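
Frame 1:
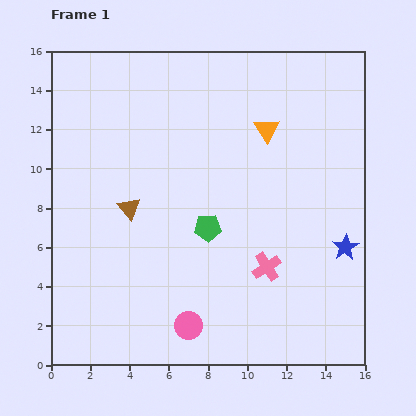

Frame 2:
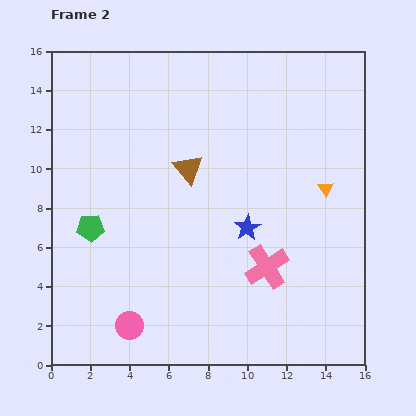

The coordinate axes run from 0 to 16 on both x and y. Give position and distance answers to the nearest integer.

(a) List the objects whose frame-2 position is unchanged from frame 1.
the pink cross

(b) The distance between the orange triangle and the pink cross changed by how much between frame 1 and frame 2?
-2

Distance in frame 1: 7. Distance in frame 2: 5.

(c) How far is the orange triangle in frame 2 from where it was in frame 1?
4

The orange triangle moved from (11, 12) to (14, 9), a distance of √(3² + 3²) ≈ 4.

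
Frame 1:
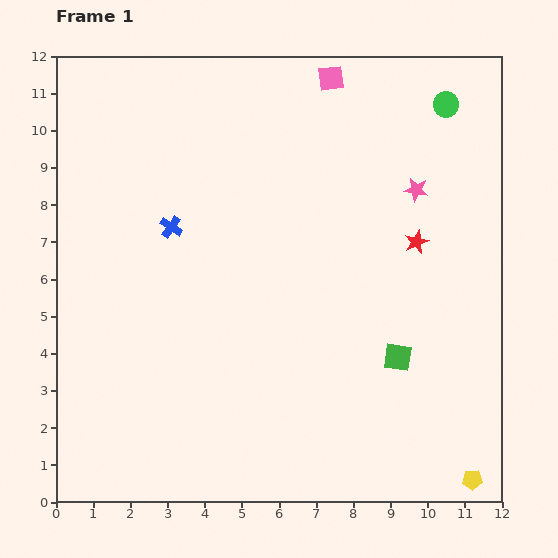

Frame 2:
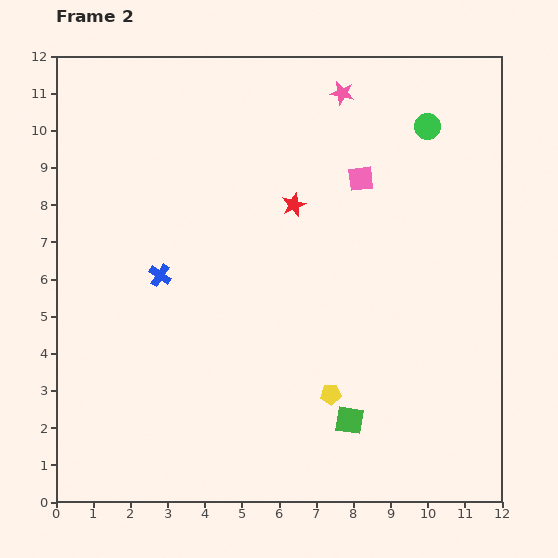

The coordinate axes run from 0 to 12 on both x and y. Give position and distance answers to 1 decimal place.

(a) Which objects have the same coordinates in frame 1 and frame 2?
none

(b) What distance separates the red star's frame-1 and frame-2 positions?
3.4

The red star moved from (9.7, 7.0) to (6.4, 8.0), a distance of √(3.3² + 1.0²) ≈ 3.4.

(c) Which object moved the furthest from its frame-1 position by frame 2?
the yellow pentagon

(moved 4.4; next 3.4)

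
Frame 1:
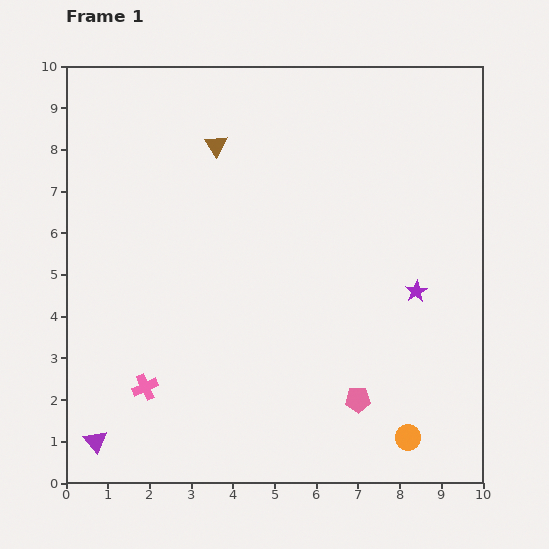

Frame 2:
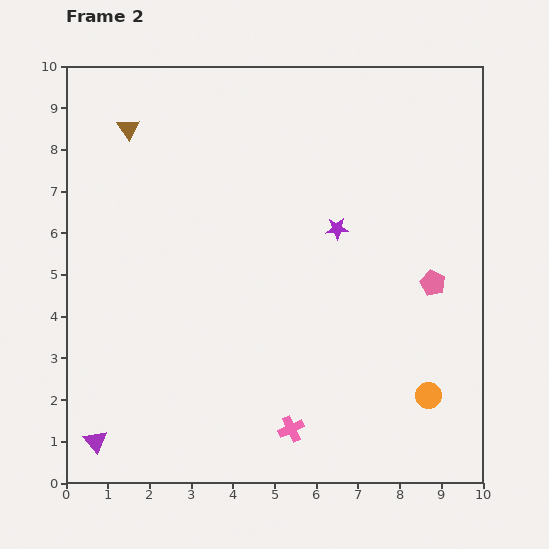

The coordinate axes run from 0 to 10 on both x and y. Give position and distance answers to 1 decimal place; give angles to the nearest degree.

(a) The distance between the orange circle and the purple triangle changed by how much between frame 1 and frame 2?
+0.6

Distance in frame 1: 7.5. Distance in frame 2: 8.1.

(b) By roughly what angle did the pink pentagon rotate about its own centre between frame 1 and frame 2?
26° clockwise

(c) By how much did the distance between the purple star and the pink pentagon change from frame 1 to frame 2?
-0.4

Distance in frame 1: 3.0. Distance in frame 2: 2.6.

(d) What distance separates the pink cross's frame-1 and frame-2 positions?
3.6

The pink cross moved from (1.9, 2.3) to (5.4, 1.3), a distance of √(3.5² + 1.0²) ≈ 3.6.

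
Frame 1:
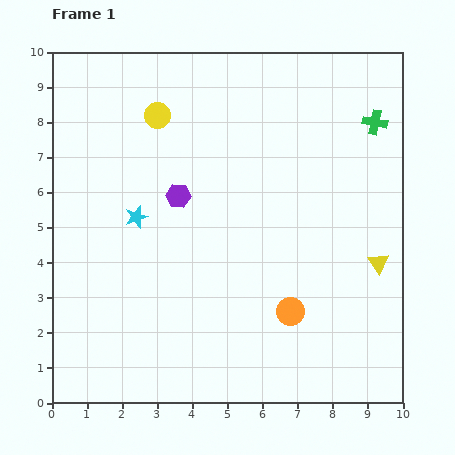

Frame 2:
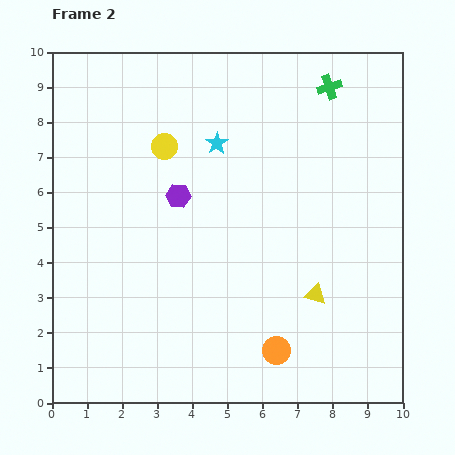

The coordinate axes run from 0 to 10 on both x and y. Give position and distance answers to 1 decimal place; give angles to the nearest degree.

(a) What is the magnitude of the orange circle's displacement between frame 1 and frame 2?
1.2

The orange circle moved from (6.8, 2.6) to (6.4, 1.5), a distance of √(0.4² + 1.1²) ≈ 1.2.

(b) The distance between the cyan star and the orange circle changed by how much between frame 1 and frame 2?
+0.9

Distance in frame 1: 5.2. Distance in frame 2: 6.1.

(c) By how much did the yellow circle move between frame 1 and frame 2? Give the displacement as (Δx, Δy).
(0.2, -0.9)

The yellow circle was at (3.0, 8.2) in frame 1 and (3.2, 7.3) in frame 2.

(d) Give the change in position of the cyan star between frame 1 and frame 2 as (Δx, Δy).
(2.3, 2.1)

The cyan star was at (2.4, 5.3) in frame 1 and (4.7, 7.4) in frame 2.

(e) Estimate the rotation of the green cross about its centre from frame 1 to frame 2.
29° counter-clockwise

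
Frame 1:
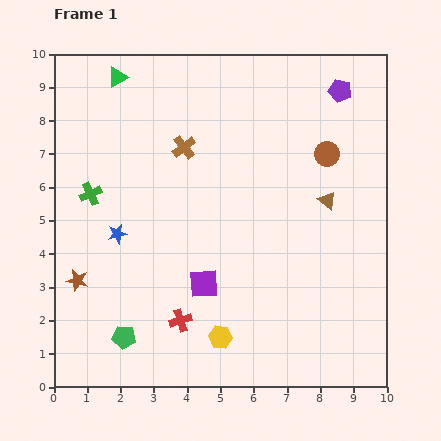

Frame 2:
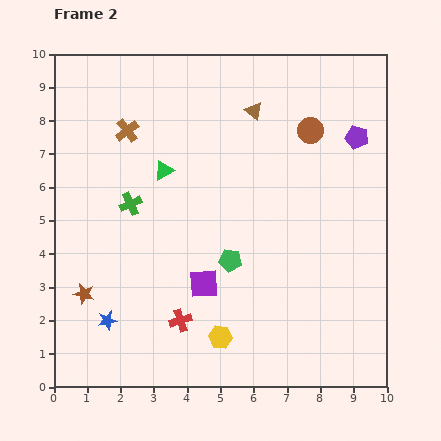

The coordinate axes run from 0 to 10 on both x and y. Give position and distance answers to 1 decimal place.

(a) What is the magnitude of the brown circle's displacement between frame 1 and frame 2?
0.9

The brown circle moved from (8.2, 7.0) to (7.7, 7.7), a distance of √(0.5² + 0.7²) ≈ 0.9.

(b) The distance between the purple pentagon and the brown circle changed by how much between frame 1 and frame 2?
-0.5

Distance in frame 1: 1.9. Distance in frame 2: 1.4.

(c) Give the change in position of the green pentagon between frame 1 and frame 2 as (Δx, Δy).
(3.2, 2.3)

The green pentagon was at (2.1, 1.5) in frame 1 and (5.3, 3.8) in frame 2.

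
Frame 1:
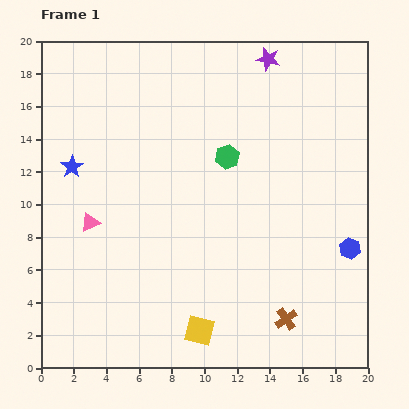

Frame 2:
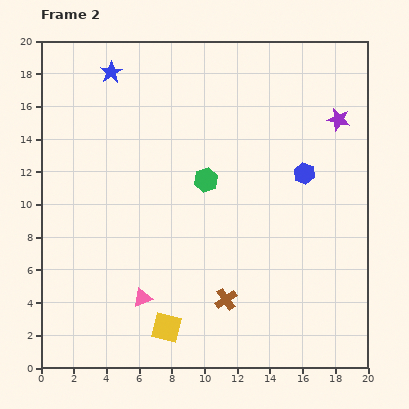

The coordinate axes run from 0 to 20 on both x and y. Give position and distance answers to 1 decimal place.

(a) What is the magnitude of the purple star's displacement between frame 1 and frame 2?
5.7

The purple star moved from (13.9, 18.9) to (18.2, 15.2), a distance of √(4.3² + 3.7²) ≈ 5.7.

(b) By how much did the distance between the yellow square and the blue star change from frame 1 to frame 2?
+3.3

Distance in frame 1: 12.7. Distance in frame 2: 16.0.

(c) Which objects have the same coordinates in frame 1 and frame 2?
none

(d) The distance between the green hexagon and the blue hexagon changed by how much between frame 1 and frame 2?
-3.4

Distance in frame 1: 9.4. Distance in frame 2: 6.0.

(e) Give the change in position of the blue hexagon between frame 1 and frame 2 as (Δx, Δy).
(-2.8, 4.6)

The blue hexagon was at (18.9, 7.3) in frame 1 and (16.1, 11.9) in frame 2.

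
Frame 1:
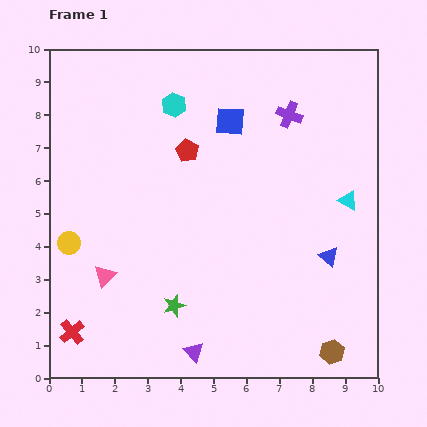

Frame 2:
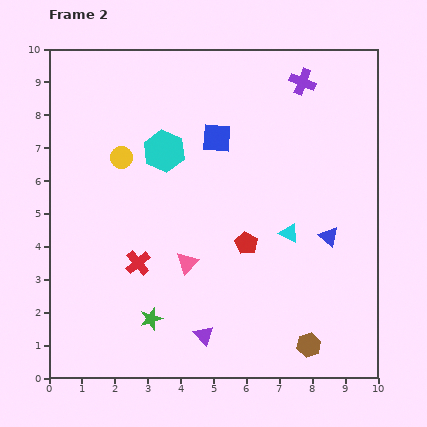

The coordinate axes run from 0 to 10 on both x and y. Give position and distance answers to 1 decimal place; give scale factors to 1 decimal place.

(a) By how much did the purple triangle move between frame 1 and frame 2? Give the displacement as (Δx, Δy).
(0.3, 0.5)

The purple triangle was at (4.4, 0.8) in frame 1 and (4.7, 1.3) in frame 2.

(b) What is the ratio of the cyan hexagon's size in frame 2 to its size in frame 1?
1.7×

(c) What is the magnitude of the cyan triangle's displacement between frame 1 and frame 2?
2.1

The cyan triangle moved from (9.1, 5.4) to (7.3, 4.4), a distance of √(1.8² + 1.0²) ≈ 2.1.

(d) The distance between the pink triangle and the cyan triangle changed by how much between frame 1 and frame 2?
-4.5

Distance in frame 1: 7.7. Distance in frame 2: 3.2.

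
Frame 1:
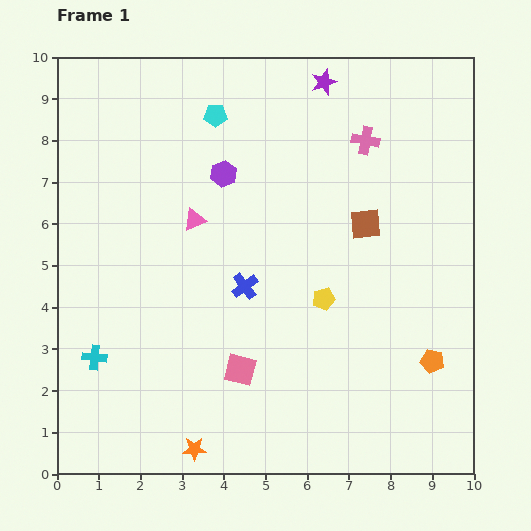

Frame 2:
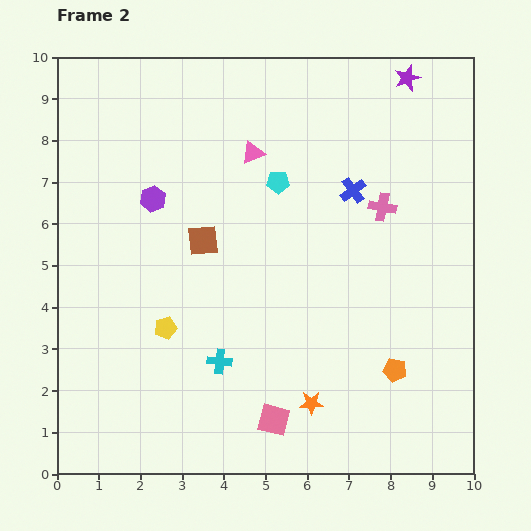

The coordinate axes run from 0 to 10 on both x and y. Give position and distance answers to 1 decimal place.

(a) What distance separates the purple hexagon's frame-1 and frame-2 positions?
1.8

The purple hexagon moved from (4.0, 7.2) to (2.3, 6.6), a distance of √(1.7² + 0.6²) ≈ 1.8.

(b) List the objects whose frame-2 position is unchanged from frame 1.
none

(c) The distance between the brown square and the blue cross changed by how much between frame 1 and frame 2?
+0.5

Distance in frame 1: 3.3. Distance in frame 2: 3.8.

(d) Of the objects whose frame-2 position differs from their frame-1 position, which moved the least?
the orange pentagon

(moved 0.9)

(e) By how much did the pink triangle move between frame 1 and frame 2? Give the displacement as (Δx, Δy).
(1.4, 1.6)

The pink triangle was at (3.3, 6.1) in frame 1 and (4.7, 7.7) in frame 2.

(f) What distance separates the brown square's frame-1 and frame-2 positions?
3.9

The brown square moved from (7.4, 6.0) to (3.5, 5.6), a distance of √(3.9² + 0.4²) ≈ 3.9.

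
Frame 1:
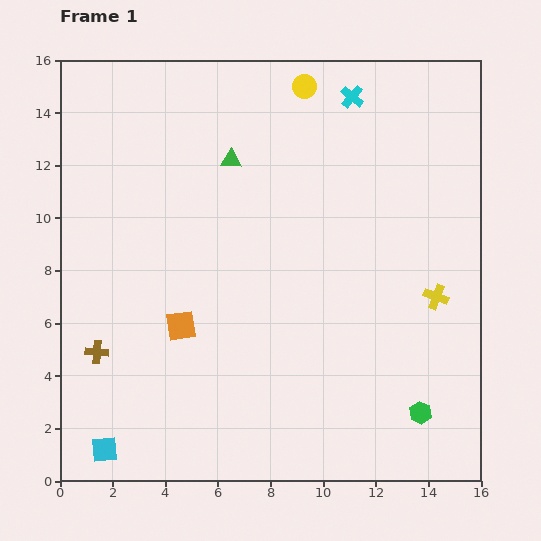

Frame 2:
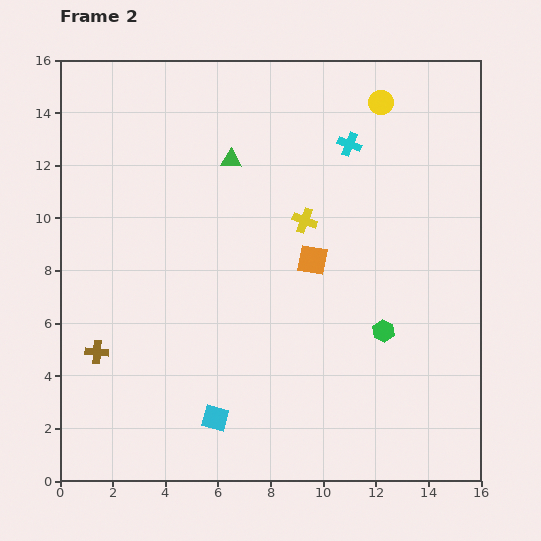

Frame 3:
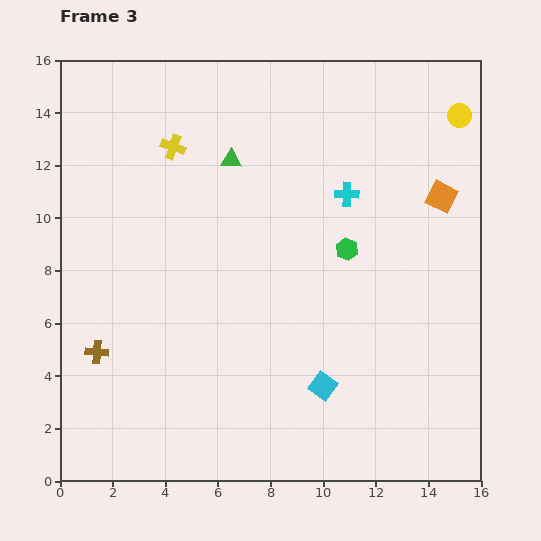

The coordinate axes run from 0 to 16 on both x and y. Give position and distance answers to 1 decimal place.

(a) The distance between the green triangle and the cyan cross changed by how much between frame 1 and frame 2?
-0.7

Distance in frame 1: 5.2. Distance in frame 2: 4.5.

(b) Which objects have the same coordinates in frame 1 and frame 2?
the green triangle, the brown cross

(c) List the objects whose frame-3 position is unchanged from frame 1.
the green triangle, the brown cross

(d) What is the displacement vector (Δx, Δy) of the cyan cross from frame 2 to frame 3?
(-0.1, -1.9)

The cyan cross was at (11.0, 12.8) in frame 2 and (10.9, 10.9) in frame 3.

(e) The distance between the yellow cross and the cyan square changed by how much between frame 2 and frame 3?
+2.5

Distance in frame 2: 8.2. Distance in frame 3: 10.7.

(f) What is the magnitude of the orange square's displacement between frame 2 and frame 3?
5.5

The orange square moved from (9.6, 8.4) to (14.5, 10.8), a distance of √(4.9² + 2.4²) ≈ 5.5.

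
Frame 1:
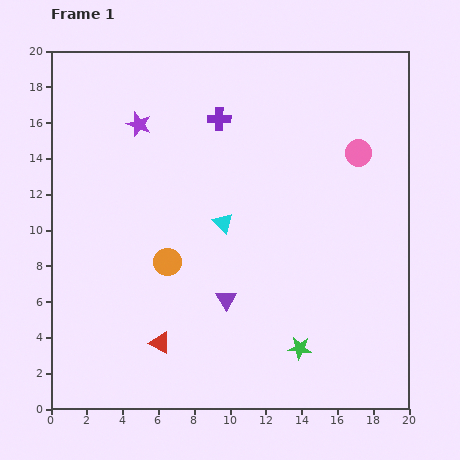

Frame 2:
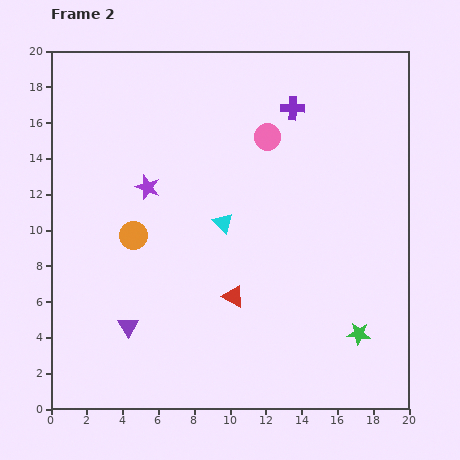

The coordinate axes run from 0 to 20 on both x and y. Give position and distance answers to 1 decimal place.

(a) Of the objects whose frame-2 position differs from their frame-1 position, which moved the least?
the orange circle

(moved 2.4)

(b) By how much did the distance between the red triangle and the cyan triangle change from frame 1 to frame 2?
-3.5

Distance in frame 1: 7.6. Distance in frame 2: 4.1.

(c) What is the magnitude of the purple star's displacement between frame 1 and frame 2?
3.5

The purple star moved from (4.9, 15.9) to (5.4, 12.4), a distance of √(0.5² + 3.5²) ≈ 3.5.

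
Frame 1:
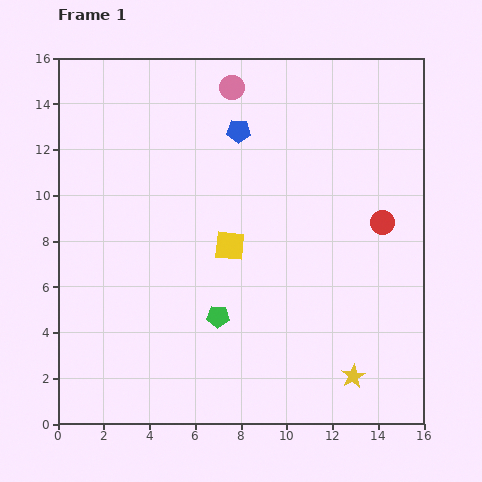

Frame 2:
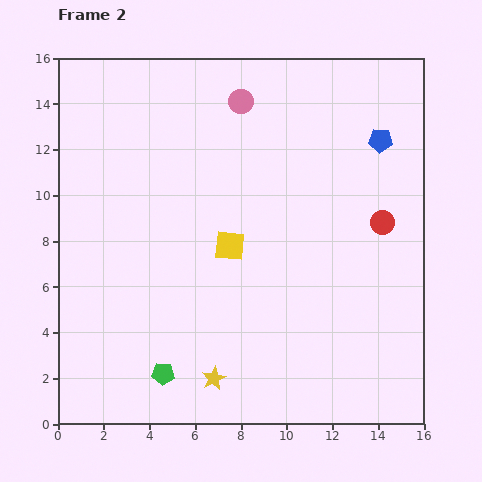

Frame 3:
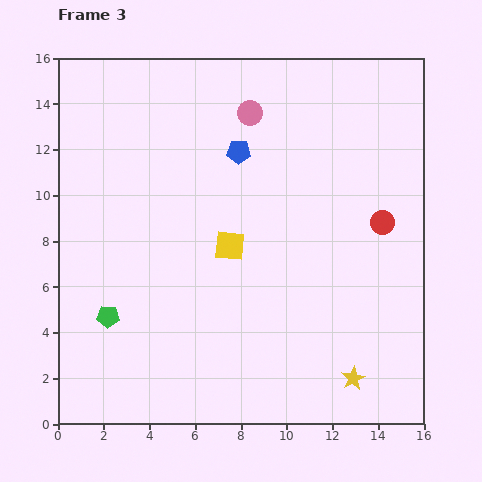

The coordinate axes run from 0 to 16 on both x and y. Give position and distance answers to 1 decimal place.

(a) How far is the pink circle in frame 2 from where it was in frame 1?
0.7

The pink circle moved from (7.6, 14.7) to (8.0, 14.1), a distance of √(0.4² + 0.6²) ≈ 0.7.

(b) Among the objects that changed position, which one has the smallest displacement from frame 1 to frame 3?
the yellow star

(moved 0.1)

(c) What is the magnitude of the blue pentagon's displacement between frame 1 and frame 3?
0.9

The blue pentagon moved from (7.9, 12.8) to (7.9, 11.9), a distance of √(0.0² + 0.9²) ≈ 0.9.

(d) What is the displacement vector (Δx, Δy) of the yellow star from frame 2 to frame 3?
(6.1, 0.0)

The yellow star was at (6.8, 2.0) in frame 2 and (12.9, 2.0) in frame 3.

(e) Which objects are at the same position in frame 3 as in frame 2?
the red circle, the yellow square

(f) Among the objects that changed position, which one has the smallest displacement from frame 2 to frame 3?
the pink circle

(moved 0.6)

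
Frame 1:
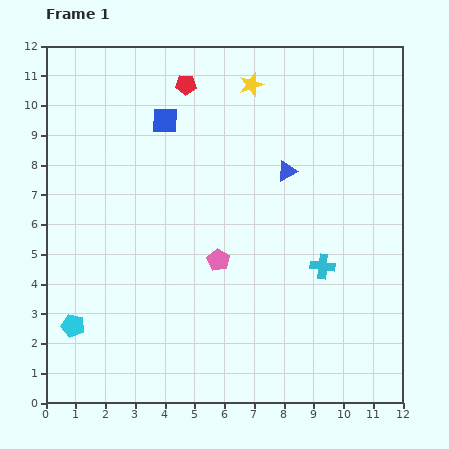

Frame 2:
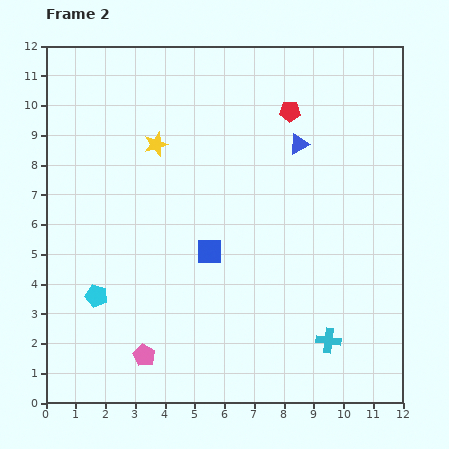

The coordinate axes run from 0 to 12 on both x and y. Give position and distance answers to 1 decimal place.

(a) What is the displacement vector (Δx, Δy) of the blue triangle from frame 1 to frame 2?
(0.4, 0.9)

The blue triangle was at (8.1, 7.8) in frame 1 and (8.5, 8.7) in frame 2.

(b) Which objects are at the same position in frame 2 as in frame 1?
none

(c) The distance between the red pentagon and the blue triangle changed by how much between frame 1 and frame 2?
-3.4

Distance in frame 1: 4.5. Distance in frame 2: 1.1.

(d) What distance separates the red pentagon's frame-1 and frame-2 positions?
3.6

The red pentagon moved from (4.7, 10.7) to (8.2, 9.8), a distance of √(3.5² + 0.9²) ≈ 3.6.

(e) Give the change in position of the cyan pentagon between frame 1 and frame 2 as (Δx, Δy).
(0.8, 1.0)

The cyan pentagon was at (0.9, 2.6) in frame 1 and (1.7, 3.6) in frame 2.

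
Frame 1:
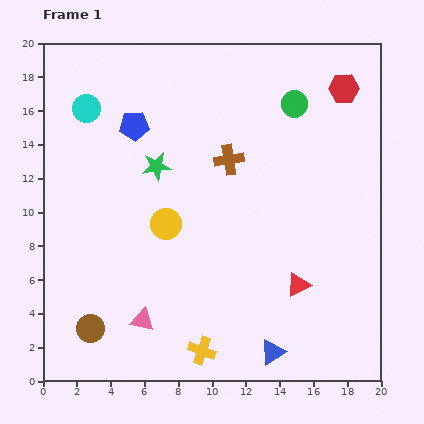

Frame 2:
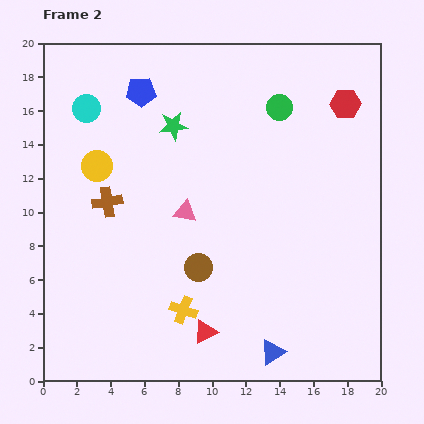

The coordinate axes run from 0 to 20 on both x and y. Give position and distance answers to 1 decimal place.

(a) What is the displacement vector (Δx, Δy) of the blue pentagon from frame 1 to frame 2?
(0.4, 2.0)

The blue pentagon was at (5.4, 15.1) in frame 1 and (5.8, 17.1) in frame 2.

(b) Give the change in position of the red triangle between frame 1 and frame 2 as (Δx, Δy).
(-5.5, -2.8)

The red triangle was at (15.1, 5.7) in frame 1 and (9.6, 2.9) in frame 2.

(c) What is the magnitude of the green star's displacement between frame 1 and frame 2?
2.6

The green star moved from (6.7, 12.7) to (7.7, 15.1), a distance of √(1.0² + 2.4²) ≈ 2.6.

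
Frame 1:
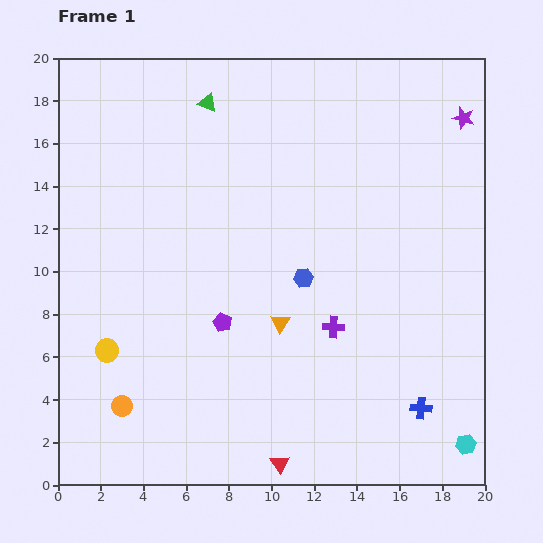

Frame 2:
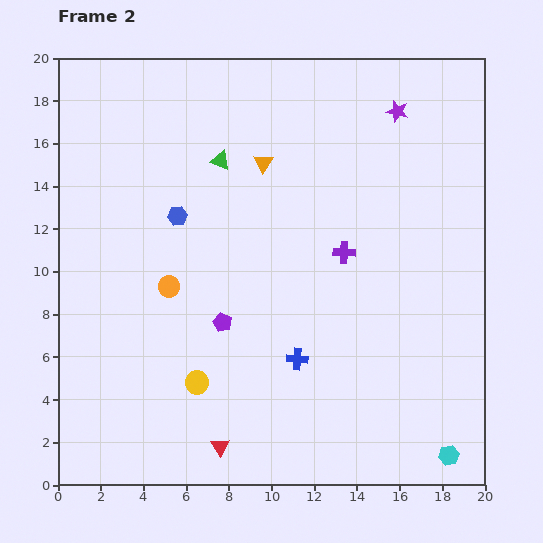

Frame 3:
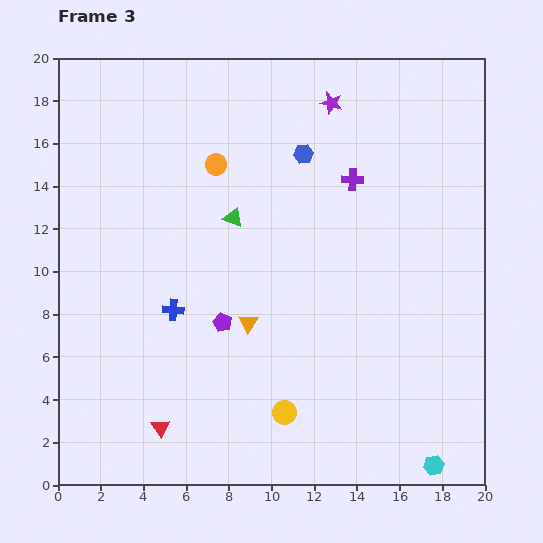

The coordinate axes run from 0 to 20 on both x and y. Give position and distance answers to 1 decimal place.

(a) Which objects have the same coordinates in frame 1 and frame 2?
the purple pentagon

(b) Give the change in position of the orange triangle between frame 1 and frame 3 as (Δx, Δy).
(-1.5, 0.0)

The orange triangle was at (10.4, 7.6) in frame 1 and (8.9, 7.6) in frame 3.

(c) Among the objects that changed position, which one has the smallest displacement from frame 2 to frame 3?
the cyan hexagon

(moved 0.9)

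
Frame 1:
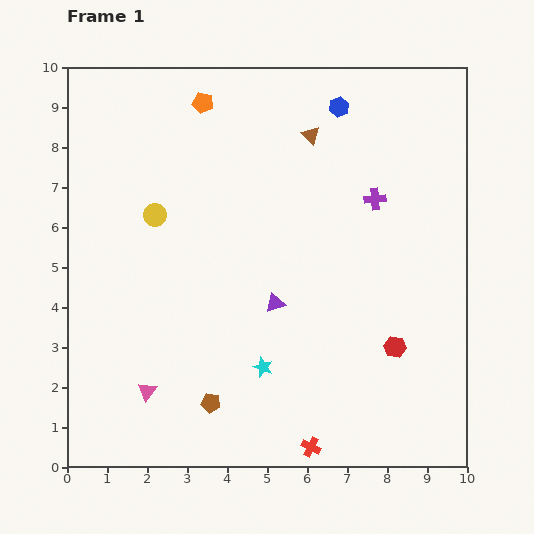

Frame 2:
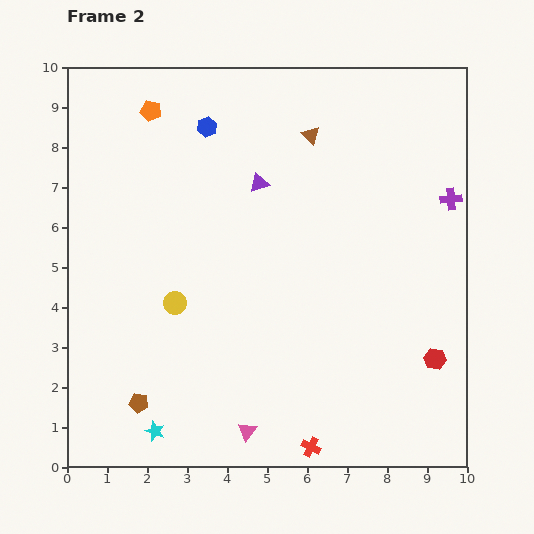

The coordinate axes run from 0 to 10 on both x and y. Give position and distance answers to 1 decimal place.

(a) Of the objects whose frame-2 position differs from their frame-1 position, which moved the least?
the red hexagon

(moved 1.0)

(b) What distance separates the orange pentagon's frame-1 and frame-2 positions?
1.3

The orange pentagon moved from (3.4, 9.1) to (2.1, 8.9), a distance of √(1.3² + 0.2²) ≈ 1.3.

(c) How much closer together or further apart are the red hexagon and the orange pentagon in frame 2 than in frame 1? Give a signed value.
+1.6

Distance in frame 1: 7.8. Distance in frame 2: 9.4.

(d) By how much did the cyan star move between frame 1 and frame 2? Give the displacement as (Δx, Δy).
(-2.7, -1.6)

The cyan star was at (4.9, 2.5) in frame 1 and (2.2, 0.9) in frame 2.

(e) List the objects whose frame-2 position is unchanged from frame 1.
the brown triangle, the red cross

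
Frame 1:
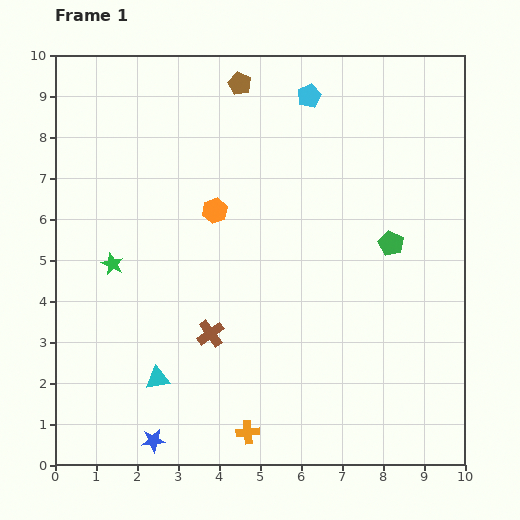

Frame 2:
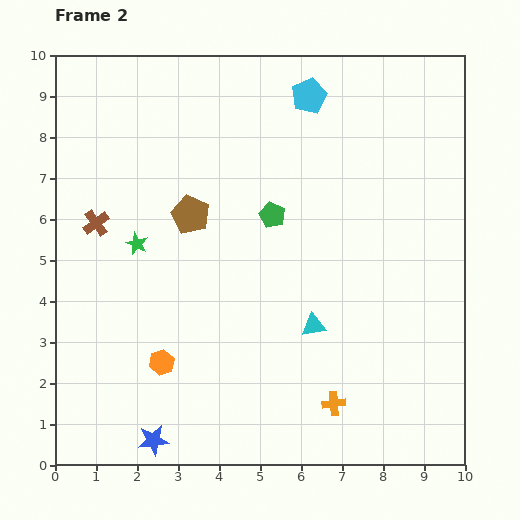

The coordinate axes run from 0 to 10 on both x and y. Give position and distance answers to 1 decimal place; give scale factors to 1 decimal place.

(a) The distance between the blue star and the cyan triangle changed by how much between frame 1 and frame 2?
+3.3

Distance in frame 1: 1.5. Distance in frame 2: 4.8.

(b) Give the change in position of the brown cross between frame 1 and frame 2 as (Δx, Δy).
(-2.8, 2.7)

The brown cross was at (3.8, 3.2) in frame 1 and (1.0, 5.9) in frame 2.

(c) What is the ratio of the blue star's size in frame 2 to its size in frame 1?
1.3×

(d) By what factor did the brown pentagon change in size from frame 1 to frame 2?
1.7×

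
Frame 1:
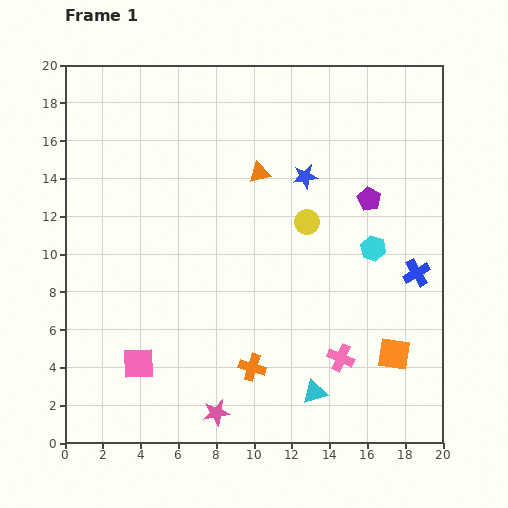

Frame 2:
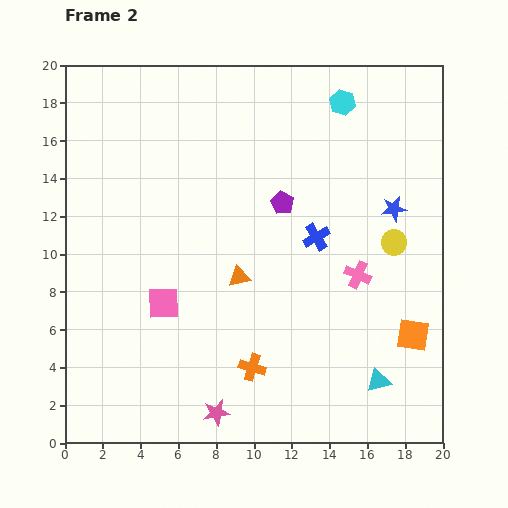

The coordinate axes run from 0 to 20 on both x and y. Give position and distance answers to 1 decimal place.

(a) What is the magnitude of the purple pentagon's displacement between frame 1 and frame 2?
4.6

The purple pentagon moved from (16.1, 12.9) to (11.5, 12.7), a distance of √(4.6² + 0.2²) ≈ 4.6.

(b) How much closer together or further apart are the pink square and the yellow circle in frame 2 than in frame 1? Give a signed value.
+1.0

Distance in frame 1: 11.6. Distance in frame 2: 12.6.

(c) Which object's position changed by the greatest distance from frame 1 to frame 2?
the cyan hexagon

(moved 7.9; next 5.6)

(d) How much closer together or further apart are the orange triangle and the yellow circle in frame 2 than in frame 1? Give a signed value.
+4.8

Distance in frame 1: 3.6. Distance in frame 2: 8.4.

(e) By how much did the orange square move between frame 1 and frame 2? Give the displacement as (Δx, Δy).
(1.0, 1.0)

The orange square was at (17.4, 4.7) in frame 1 and (18.4, 5.7) in frame 2.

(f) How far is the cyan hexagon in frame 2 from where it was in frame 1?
7.9

The cyan hexagon moved from (16.3, 10.3) to (14.7, 18.0), a distance of √(1.6² + 7.7²) ≈ 7.9.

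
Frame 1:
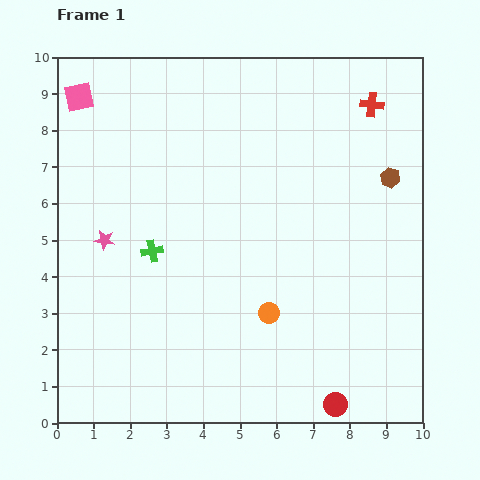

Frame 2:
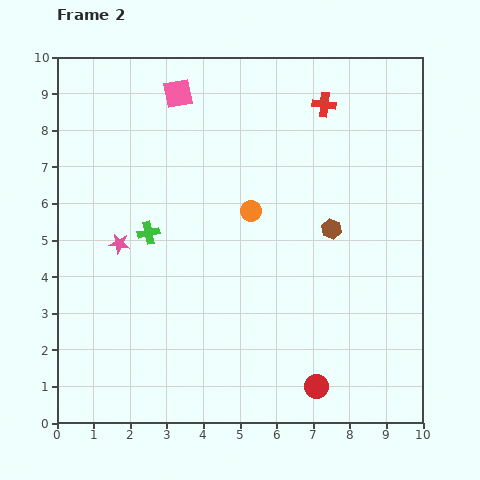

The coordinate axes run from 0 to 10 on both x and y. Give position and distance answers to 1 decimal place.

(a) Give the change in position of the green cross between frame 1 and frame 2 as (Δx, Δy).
(-0.1, 0.5)

The green cross was at (2.6, 4.7) in frame 1 and (2.5, 5.2) in frame 2.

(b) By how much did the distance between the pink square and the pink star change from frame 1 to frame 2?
+0.4

Distance in frame 1: 4.0. Distance in frame 2: 4.4.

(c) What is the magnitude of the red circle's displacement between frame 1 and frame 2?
0.7

The red circle moved from (7.6, 0.5) to (7.1, 1.0), a distance of √(0.5² + 0.5²) ≈ 0.7.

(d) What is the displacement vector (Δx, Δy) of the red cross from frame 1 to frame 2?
(-1.3, 0.0)

The red cross was at (8.6, 8.7) in frame 1 and (7.3, 8.7) in frame 2.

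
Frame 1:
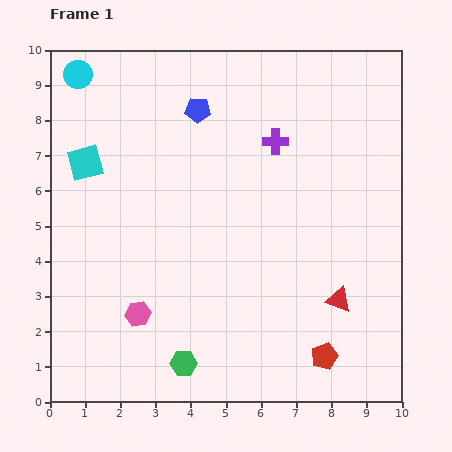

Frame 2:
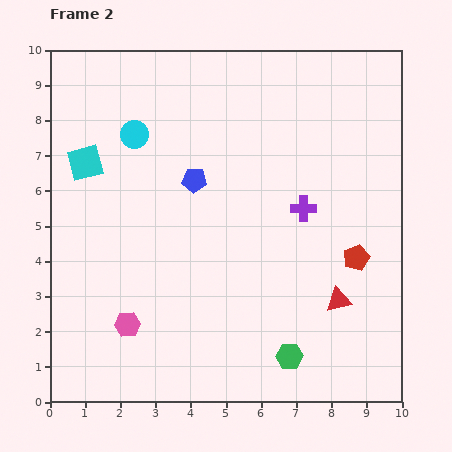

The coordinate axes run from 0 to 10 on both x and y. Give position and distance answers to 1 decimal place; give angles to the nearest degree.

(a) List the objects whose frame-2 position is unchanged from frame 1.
the red triangle, the cyan square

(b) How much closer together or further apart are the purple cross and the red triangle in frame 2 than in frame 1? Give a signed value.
-2.0

Distance in frame 1: 4.8. Distance in frame 2: 2.8.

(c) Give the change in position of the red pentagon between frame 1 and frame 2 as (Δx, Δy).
(0.9, 2.8)

The red pentagon was at (7.8, 1.3) in frame 1 and (8.7, 4.1) in frame 2.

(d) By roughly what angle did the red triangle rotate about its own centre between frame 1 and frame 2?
33° counter-clockwise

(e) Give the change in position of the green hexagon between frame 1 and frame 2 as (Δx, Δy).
(3.0, 0.2)

The green hexagon was at (3.8, 1.1) in frame 1 and (6.8, 1.3) in frame 2.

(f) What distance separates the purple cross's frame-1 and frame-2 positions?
2.1

The purple cross moved from (6.4, 7.4) to (7.2, 5.5), a distance of √(0.8² + 1.9²) ≈ 2.1.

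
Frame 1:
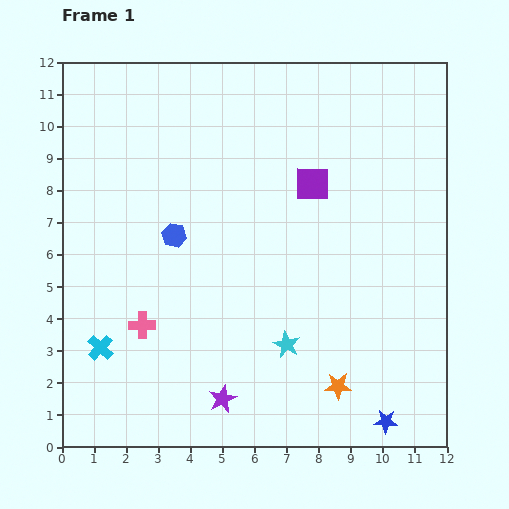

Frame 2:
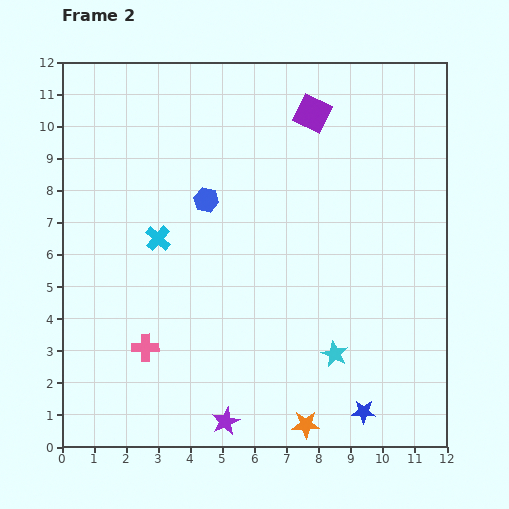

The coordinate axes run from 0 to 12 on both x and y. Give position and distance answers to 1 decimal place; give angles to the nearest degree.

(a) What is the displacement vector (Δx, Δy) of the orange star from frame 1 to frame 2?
(-1.0, -1.2)

The orange star was at (8.6, 1.9) in frame 1 and (7.6, 0.7) in frame 2.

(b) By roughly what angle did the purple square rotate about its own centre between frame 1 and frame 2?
25° clockwise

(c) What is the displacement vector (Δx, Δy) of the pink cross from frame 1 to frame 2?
(0.1, -0.7)

The pink cross was at (2.5, 3.8) in frame 1 and (2.6, 3.1) in frame 2.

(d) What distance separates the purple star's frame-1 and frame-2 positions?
0.7

The purple star moved from (5.0, 1.5) to (5.1, 0.8), a distance of √(0.1² + 0.7²) ≈ 0.7.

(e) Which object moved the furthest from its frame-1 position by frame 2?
the cyan cross

(moved 3.8; next 2.2)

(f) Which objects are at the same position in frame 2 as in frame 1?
none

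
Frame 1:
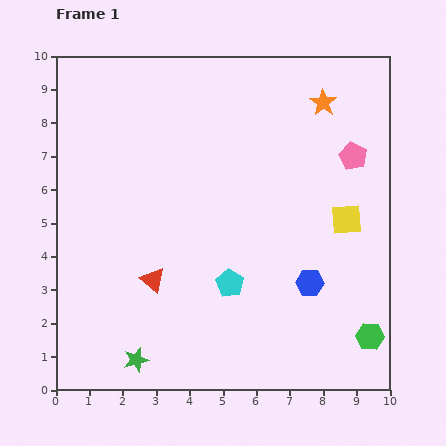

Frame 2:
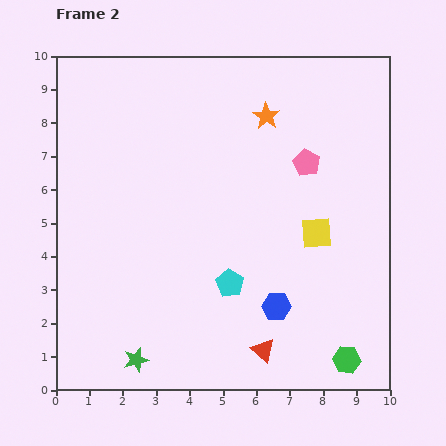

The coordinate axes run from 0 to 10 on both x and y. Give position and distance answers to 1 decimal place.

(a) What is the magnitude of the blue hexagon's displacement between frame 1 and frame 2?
1.2

The blue hexagon moved from (7.6, 3.2) to (6.6, 2.5), a distance of √(1.0² + 0.7²) ≈ 1.2.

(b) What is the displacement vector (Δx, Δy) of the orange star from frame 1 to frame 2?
(-1.7, -0.4)

The orange star was at (8.0, 8.6) in frame 1 and (6.3, 8.2) in frame 2.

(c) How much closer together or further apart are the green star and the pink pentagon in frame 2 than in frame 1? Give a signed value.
-1.1

Distance in frame 1: 8.9. Distance in frame 2: 7.8.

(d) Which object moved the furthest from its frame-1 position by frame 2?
the red triangle

(moved 3.9; next 1.7)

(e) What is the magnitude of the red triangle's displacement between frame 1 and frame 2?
3.9

The red triangle moved from (2.9, 3.3) to (6.2, 1.2), a distance of √(3.3² + 2.1²) ≈ 3.9.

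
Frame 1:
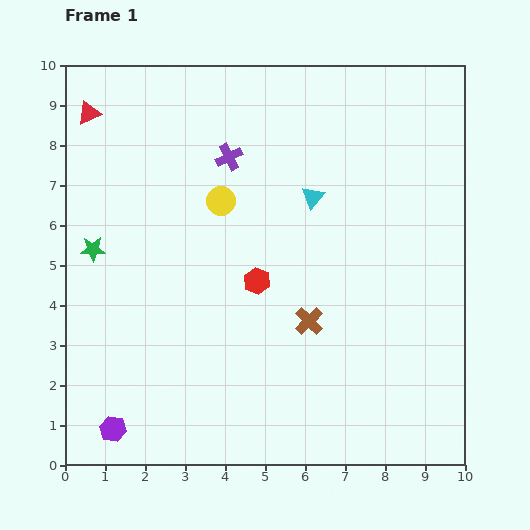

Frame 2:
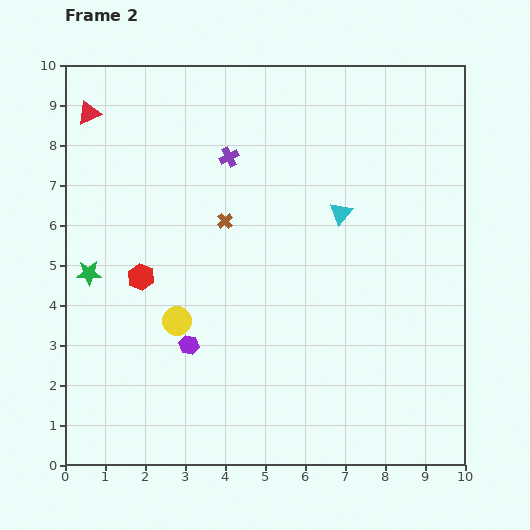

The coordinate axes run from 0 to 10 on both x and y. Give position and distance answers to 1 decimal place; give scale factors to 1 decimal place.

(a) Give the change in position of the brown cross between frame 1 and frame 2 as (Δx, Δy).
(-2.1, 2.5)

The brown cross was at (6.1, 3.6) in frame 1 and (4.0, 6.1) in frame 2.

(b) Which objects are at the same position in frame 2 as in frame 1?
the purple cross, the red triangle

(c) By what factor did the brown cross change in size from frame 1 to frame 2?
0.6×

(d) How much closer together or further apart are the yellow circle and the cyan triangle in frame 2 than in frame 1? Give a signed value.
+2.6

Distance in frame 1: 2.3. Distance in frame 2: 4.9.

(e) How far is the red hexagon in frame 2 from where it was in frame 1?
2.9

The red hexagon moved from (4.8, 4.6) to (1.9, 4.7), a distance of √(2.9² + 0.1²) ≈ 2.9.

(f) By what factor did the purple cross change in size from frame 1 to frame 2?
0.7×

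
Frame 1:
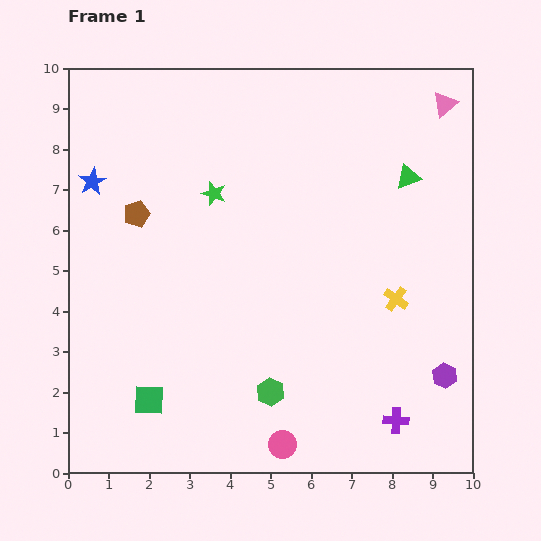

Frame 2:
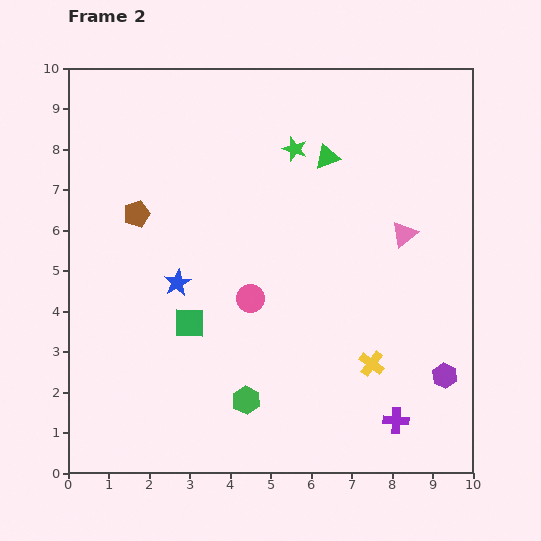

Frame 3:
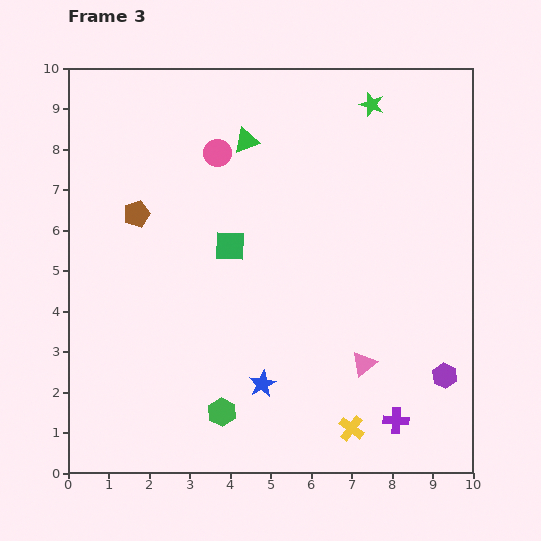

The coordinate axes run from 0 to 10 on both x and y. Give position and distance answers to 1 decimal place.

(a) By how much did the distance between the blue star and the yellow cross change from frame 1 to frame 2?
-2.8

Distance in frame 1: 8.0. Distance in frame 2: 5.2.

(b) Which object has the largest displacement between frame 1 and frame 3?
the pink circle

(moved 7.4; next 6.7)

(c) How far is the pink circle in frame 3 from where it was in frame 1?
7.4

The pink circle moved from (5.3, 0.7) to (3.7, 7.9), a distance of √(1.6² + 7.2²) ≈ 7.4.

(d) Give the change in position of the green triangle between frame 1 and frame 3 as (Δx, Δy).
(-4.0, 0.9)

The green triangle was at (8.4, 7.3) in frame 1 and (4.4, 8.2) in frame 3.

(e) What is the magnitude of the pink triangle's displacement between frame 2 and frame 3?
3.4

The pink triangle moved from (8.3, 5.9) to (7.3, 2.7), a distance of √(1.0² + 3.2²) ≈ 3.4.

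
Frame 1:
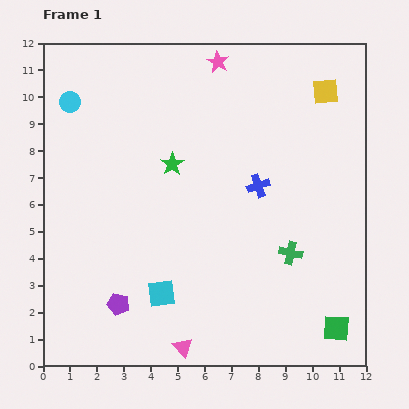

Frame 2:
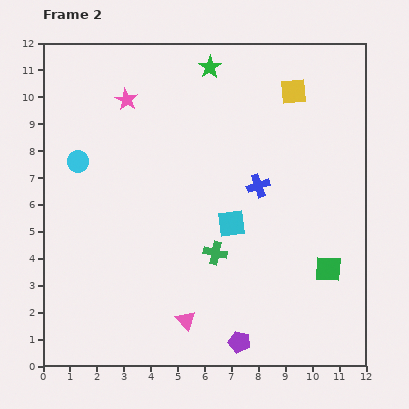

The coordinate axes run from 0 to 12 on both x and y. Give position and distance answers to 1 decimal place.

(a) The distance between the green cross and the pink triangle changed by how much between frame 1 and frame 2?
-2.6

Distance in frame 1: 5.3. Distance in frame 2: 2.7.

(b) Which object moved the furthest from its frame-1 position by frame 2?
the purple pentagon

(moved 4.7; next 3.9)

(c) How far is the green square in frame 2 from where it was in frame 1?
2.2

The green square moved from (10.9, 1.4) to (10.6, 3.6), a distance of √(0.3² + 2.2²) ≈ 2.2.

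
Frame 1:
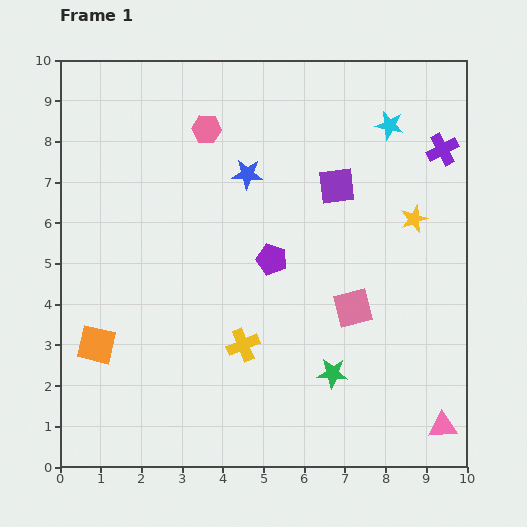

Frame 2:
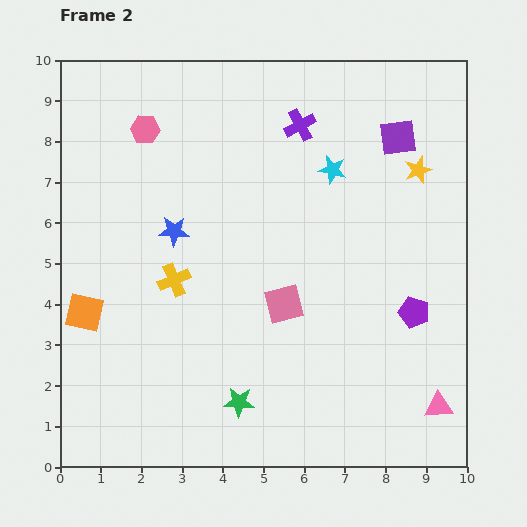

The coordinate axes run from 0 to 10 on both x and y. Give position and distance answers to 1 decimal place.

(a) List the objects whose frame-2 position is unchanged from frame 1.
none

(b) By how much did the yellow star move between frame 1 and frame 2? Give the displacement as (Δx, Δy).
(0.1, 1.2)

The yellow star was at (8.7, 6.1) in frame 1 and (8.8, 7.3) in frame 2.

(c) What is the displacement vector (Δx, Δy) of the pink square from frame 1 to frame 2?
(-1.7, 0.1)

The pink square was at (7.2, 3.9) in frame 1 and (5.5, 4.0) in frame 2.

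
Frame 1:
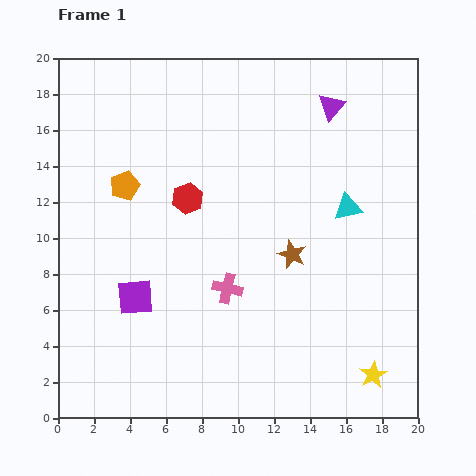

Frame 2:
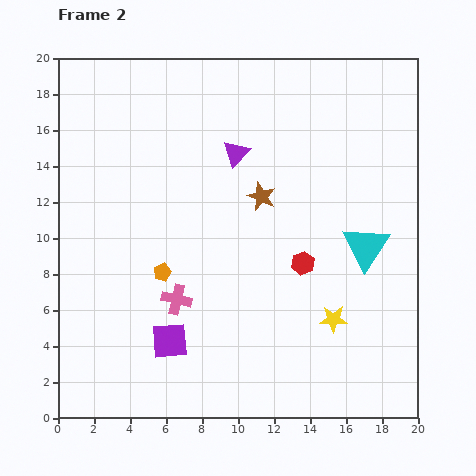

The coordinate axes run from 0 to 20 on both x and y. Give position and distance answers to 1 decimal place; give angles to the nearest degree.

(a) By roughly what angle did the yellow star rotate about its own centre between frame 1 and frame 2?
29° clockwise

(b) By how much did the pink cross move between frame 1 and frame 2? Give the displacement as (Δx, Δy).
(-2.8, -0.6)

The pink cross was at (9.4, 7.2) in frame 1 and (6.6, 6.6) in frame 2.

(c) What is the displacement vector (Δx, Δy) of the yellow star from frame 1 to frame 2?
(-2.2, 3.1)

The yellow star was at (17.5, 2.4) in frame 1 and (15.3, 5.5) in frame 2.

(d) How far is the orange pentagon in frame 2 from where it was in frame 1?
5.2

The orange pentagon moved from (3.7, 12.9) to (5.8, 8.1), a distance of √(2.1² + 4.8²) ≈ 5.2.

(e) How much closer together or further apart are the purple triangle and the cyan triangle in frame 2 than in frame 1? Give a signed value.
+3.2

Distance in frame 1: 5.7. Distance in frame 2: 8.9.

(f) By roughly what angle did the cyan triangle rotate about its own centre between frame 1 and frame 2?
43° counter-clockwise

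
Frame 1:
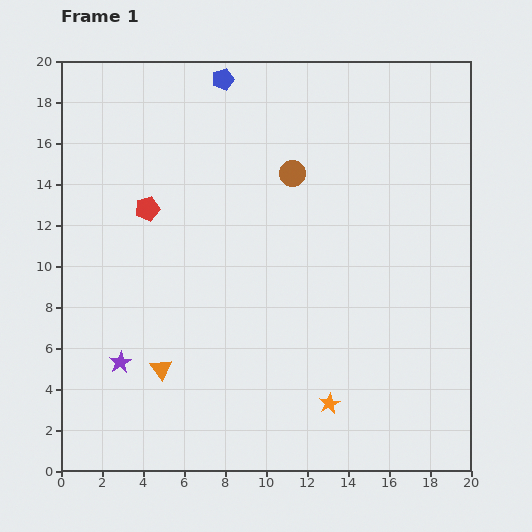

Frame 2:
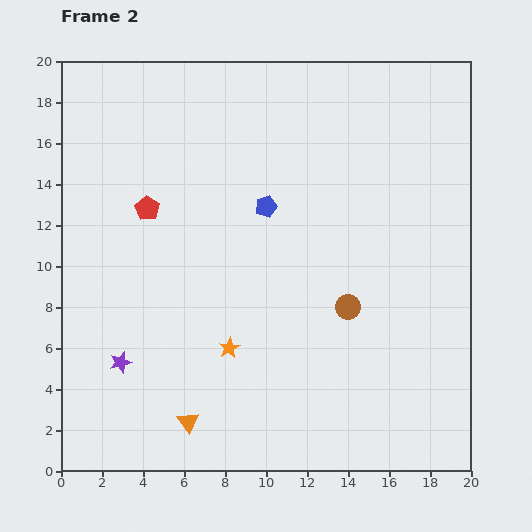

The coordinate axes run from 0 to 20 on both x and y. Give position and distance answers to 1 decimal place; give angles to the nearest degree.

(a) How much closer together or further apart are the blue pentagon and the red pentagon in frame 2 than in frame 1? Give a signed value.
-1.5

Distance in frame 1: 7.3. Distance in frame 2: 5.8.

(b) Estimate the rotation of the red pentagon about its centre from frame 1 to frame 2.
25° counter-clockwise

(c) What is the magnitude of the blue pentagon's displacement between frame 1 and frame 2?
6.5

The blue pentagon moved from (7.9, 19.1) to (10.0, 12.9), a distance of √(2.1² + 6.2²) ≈ 6.5.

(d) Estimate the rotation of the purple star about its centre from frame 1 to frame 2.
15° clockwise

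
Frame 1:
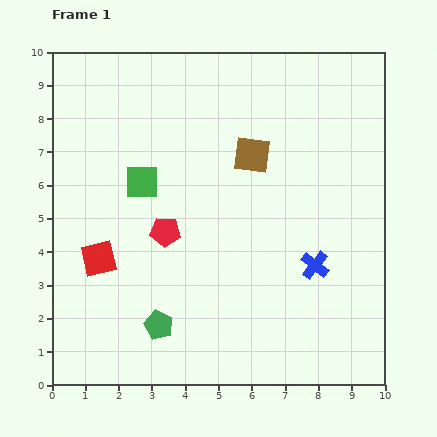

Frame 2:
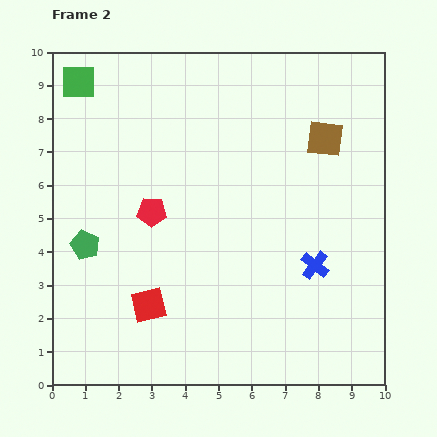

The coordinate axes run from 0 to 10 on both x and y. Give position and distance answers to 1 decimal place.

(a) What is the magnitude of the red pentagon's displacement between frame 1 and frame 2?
0.7

The red pentagon moved from (3.4, 4.6) to (3.0, 5.2), a distance of √(0.4² + 0.6²) ≈ 0.7.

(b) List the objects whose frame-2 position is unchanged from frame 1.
the blue cross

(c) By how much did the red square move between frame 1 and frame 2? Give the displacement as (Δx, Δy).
(1.5, -1.4)

The red square was at (1.4, 3.8) in frame 1 and (2.9, 2.4) in frame 2.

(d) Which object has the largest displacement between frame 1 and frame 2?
the green square

(moved 3.6; next 3.3)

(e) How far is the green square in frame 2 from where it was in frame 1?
3.6

The green square moved from (2.7, 6.1) to (0.8, 9.1), a distance of √(1.9² + 3.0²) ≈ 3.6.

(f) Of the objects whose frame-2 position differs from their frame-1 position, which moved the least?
the red pentagon

(moved 0.7)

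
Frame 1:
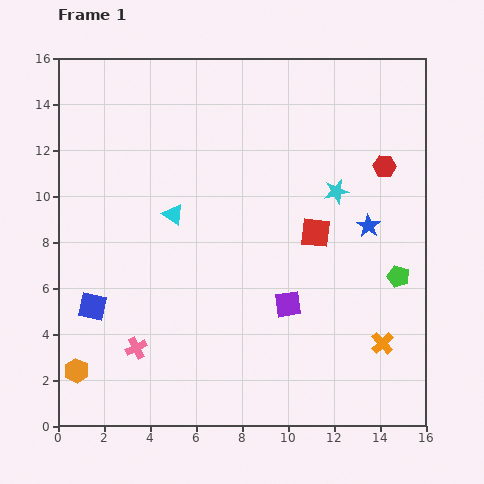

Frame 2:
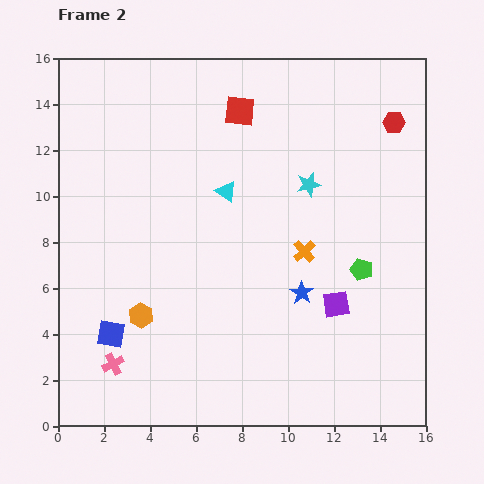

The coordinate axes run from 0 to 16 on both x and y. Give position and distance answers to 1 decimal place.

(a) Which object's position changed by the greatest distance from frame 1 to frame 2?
the red square

(moved 6.2; next 5.2)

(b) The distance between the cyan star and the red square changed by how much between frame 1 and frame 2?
+2.4

Distance in frame 1: 2.0. Distance in frame 2: 4.4.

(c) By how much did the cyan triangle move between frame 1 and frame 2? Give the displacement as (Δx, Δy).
(2.3, 1.0)

The cyan triangle was at (5.0, 9.2) in frame 1 and (7.3, 10.2) in frame 2.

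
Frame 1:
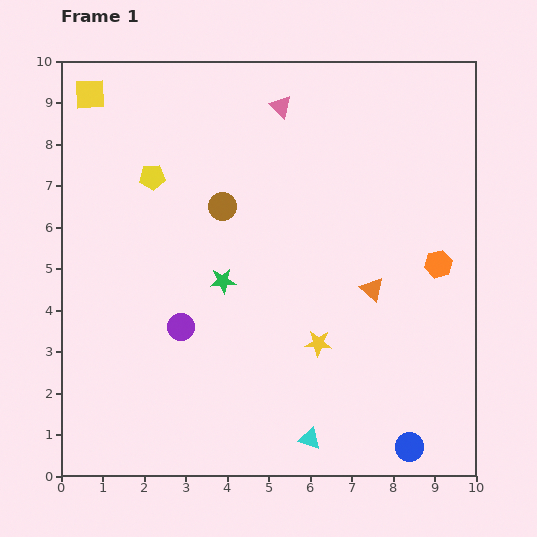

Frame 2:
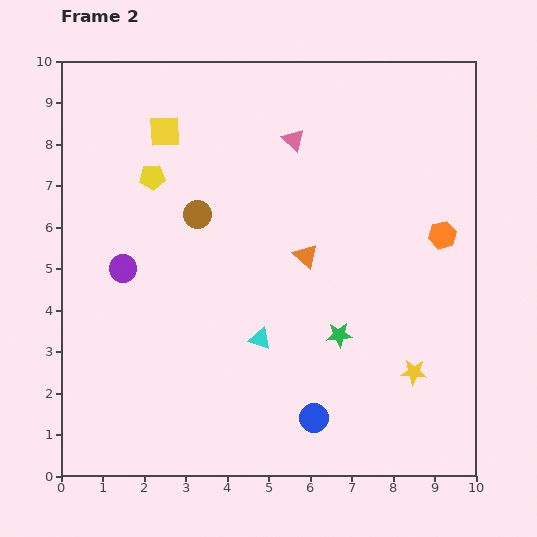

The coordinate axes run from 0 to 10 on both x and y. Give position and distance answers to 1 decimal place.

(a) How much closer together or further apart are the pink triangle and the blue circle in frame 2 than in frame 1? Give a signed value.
-2.1

Distance in frame 1: 8.8. Distance in frame 2: 6.7.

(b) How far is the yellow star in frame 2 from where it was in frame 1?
2.4

The yellow star moved from (6.2, 3.2) to (8.5, 2.5), a distance of √(2.3² + 0.7²) ≈ 2.4.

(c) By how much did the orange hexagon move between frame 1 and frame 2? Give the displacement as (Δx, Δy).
(0.1, 0.7)

The orange hexagon was at (9.1, 5.1) in frame 1 and (9.2, 5.8) in frame 2.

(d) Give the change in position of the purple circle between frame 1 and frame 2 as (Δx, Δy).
(-1.4, 1.4)

The purple circle was at (2.9, 3.6) in frame 1 and (1.5, 5.0) in frame 2.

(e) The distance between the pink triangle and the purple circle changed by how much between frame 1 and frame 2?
-0.7

Distance in frame 1: 5.8. Distance in frame 2: 5.1.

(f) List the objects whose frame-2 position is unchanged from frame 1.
the yellow pentagon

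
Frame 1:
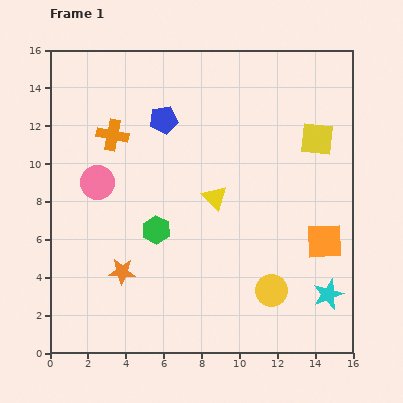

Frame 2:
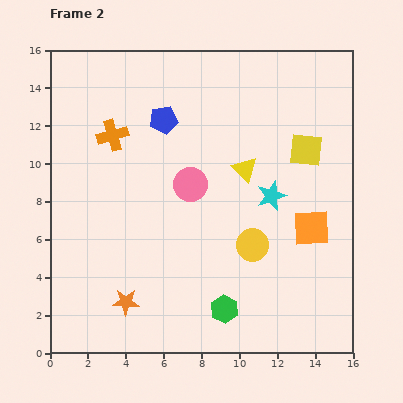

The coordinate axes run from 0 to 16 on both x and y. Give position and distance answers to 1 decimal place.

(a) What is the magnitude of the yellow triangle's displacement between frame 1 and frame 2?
2.2

The yellow triangle moved from (8.7, 8.2) to (10.3, 9.7), a distance of √(1.6² + 1.5²) ≈ 2.2.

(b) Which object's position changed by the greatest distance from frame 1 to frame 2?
the cyan star

(moved 6.0; next 5.5)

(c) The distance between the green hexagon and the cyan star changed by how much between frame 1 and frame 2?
-3.2

Distance in frame 1: 9.7. Distance in frame 2: 6.5.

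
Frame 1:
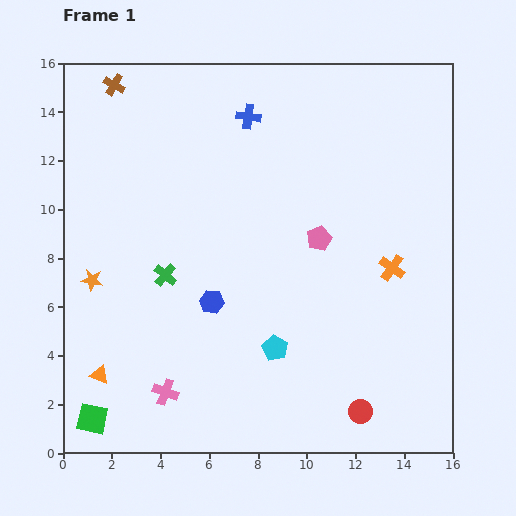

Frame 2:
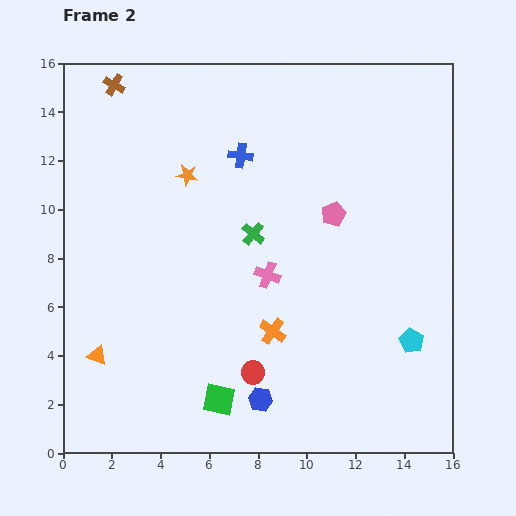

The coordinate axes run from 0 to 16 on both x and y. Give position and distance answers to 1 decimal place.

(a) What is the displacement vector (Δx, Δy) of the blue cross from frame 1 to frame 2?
(-0.3, -1.6)

The blue cross was at (7.6, 13.8) in frame 1 and (7.3, 12.2) in frame 2.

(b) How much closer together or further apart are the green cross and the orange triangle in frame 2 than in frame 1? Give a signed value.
+3.2

Distance in frame 1: 4.9. Distance in frame 2: 8.1.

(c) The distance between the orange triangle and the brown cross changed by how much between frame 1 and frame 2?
-0.8

Distance in frame 1: 11.9. Distance in frame 2: 11.1.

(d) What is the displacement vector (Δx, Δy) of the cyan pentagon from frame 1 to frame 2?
(5.6, 0.3)

The cyan pentagon was at (8.7, 4.3) in frame 1 and (14.3, 4.6) in frame 2.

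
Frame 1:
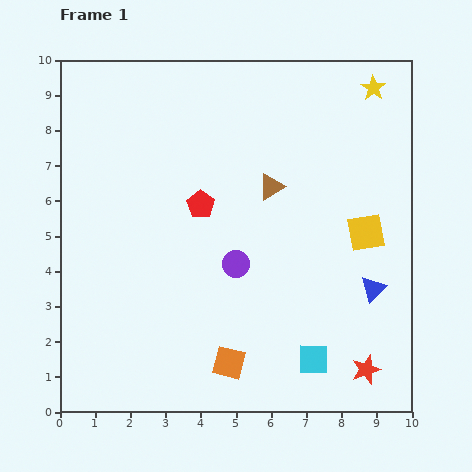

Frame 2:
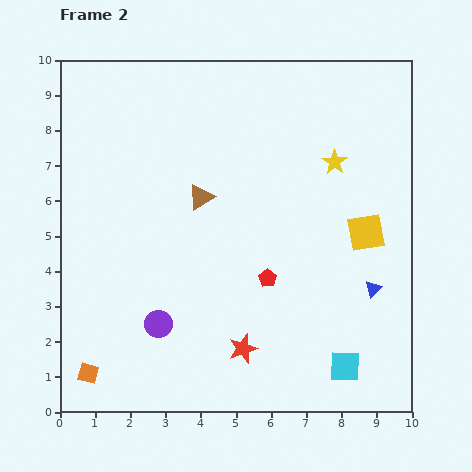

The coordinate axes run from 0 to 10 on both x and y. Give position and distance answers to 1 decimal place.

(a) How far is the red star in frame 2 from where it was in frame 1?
3.6

The red star moved from (8.7, 1.2) to (5.2, 1.8), a distance of √(3.5² + 0.6²) ≈ 3.6.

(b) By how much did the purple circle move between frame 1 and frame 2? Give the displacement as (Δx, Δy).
(-2.2, -1.7)

The purple circle was at (5.0, 4.2) in frame 1 and (2.8, 2.5) in frame 2.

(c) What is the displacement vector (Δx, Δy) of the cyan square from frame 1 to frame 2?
(0.9, -0.2)

The cyan square was at (7.2, 1.5) in frame 1 and (8.1, 1.3) in frame 2.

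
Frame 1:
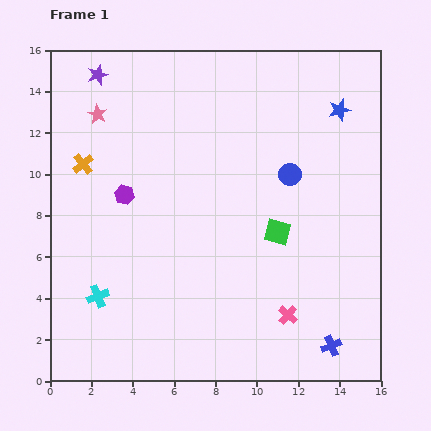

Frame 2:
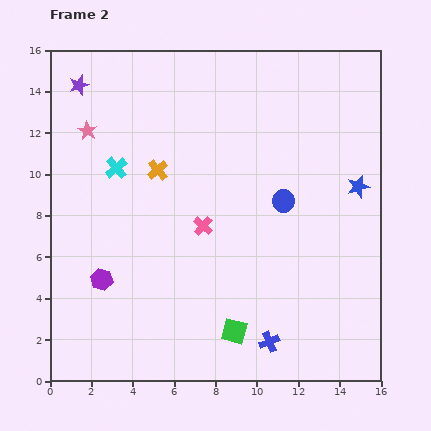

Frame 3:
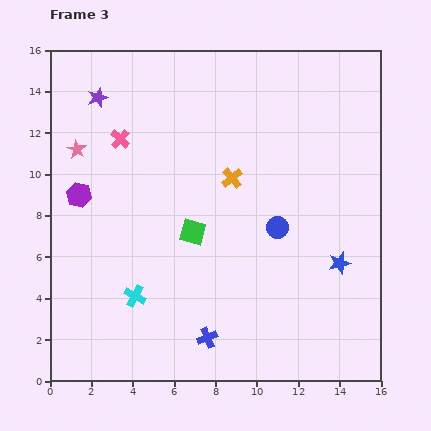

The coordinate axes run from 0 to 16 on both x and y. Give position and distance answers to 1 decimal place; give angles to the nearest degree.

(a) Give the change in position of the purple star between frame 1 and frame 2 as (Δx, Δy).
(-0.9, -0.5)

The purple star was at (2.3, 14.8) in frame 1 and (1.4, 14.3) in frame 2.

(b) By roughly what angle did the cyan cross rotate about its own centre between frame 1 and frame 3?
38° counter-clockwise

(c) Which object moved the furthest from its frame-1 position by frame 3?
the pink cross

(moved 11.7; next 7.4)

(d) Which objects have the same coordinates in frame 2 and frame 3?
none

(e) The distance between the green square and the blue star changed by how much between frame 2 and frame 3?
-1.9

Distance in frame 2: 9.2. Distance in frame 3: 7.3.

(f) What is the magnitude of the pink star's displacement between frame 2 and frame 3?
1.0

The pink star moved from (1.8, 12.1) to (1.3, 11.2), a distance of √(0.5² + 0.9²) ≈ 1.0.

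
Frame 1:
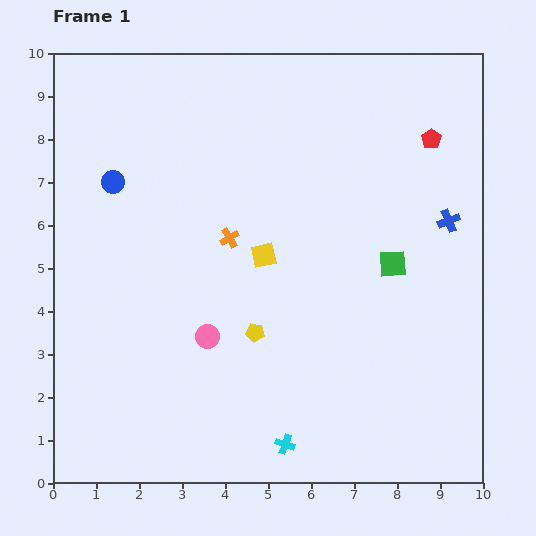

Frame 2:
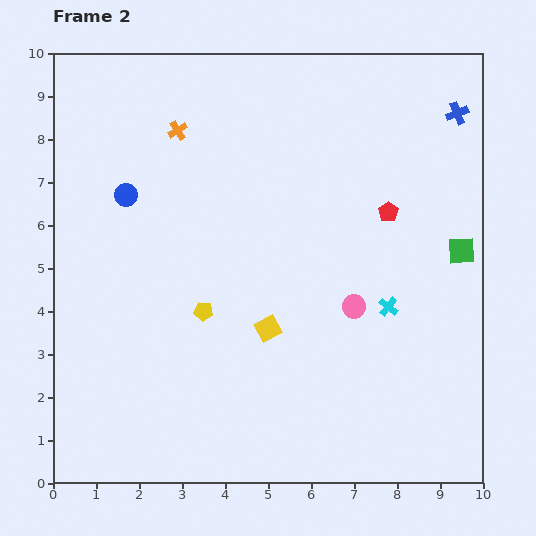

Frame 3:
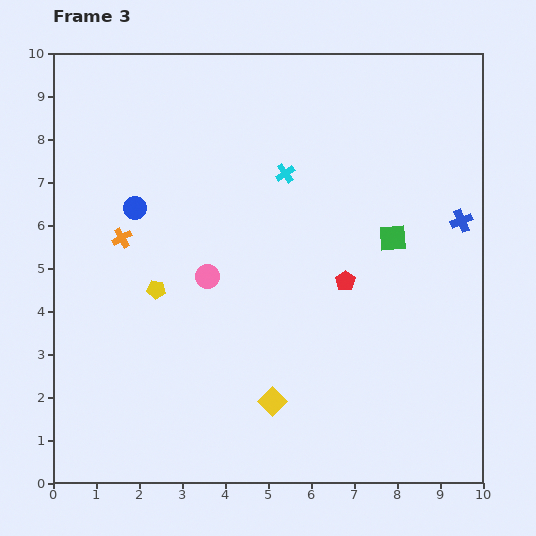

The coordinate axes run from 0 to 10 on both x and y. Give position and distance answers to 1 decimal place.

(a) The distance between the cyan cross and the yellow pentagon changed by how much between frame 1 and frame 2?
+1.6

Distance in frame 1: 2.7. Distance in frame 2: 4.3.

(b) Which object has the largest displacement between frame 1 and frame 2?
the cyan cross

(moved 4.0; next 3.5)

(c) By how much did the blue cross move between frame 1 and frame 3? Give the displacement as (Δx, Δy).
(0.3, 0.0)

The blue cross was at (9.2, 6.1) in frame 1 and (9.5, 6.1) in frame 3.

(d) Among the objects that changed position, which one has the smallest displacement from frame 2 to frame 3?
the blue circle

(moved 0.4)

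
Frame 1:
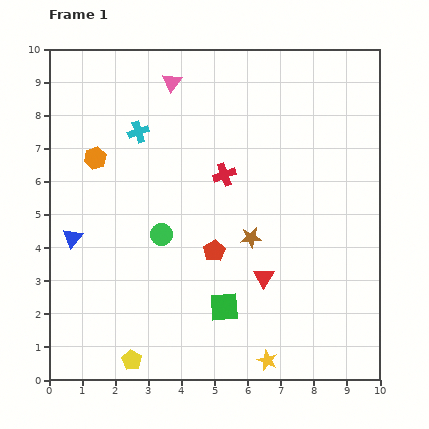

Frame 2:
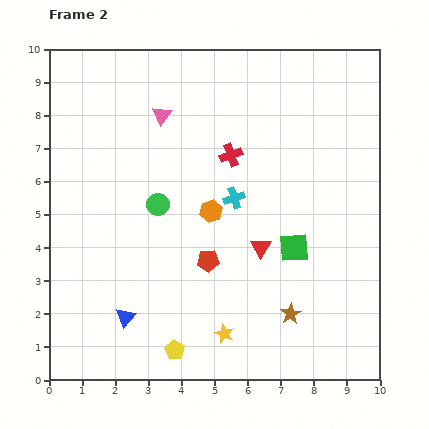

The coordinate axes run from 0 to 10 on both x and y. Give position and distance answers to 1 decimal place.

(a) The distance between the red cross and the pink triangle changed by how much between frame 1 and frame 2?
-0.8

Distance in frame 1: 3.2. Distance in frame 2: 2.4.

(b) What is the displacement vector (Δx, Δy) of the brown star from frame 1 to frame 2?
(1.2, -2.3)

The brown star was at (6.1, 4.3) in frame 1 and (7.3, 2.0) in frame 2.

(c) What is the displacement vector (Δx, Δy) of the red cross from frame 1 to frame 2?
(0.2, 0.6)

The red cross was at (5.3, 6.2) in frame 1 and (5.5, 6.8) in frame 2.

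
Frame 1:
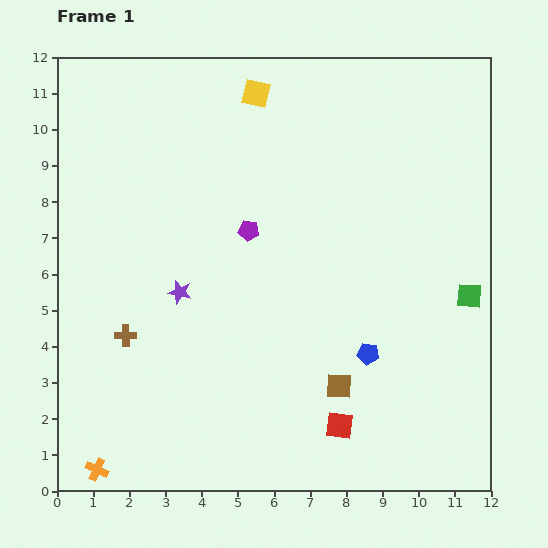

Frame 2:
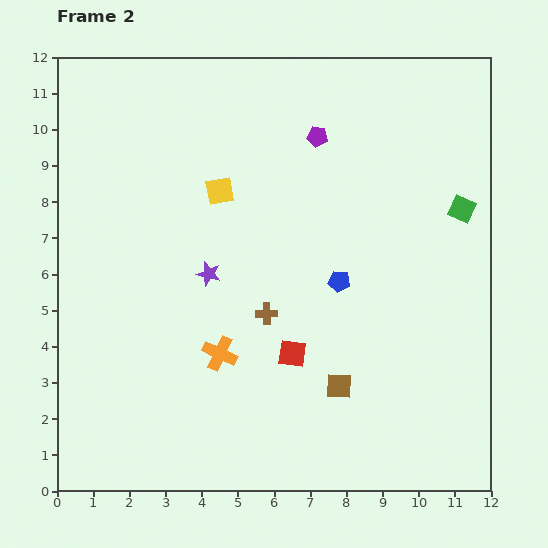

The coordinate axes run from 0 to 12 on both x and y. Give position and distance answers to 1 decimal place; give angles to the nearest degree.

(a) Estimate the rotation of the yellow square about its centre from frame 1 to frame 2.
23° counter-clockwise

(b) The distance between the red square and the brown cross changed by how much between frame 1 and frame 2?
-5.1

Distance in frame 1: 6.4. Distance in frame 2: 1.3.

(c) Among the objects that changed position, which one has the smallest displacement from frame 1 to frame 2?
the purple star

(moved 0.9)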